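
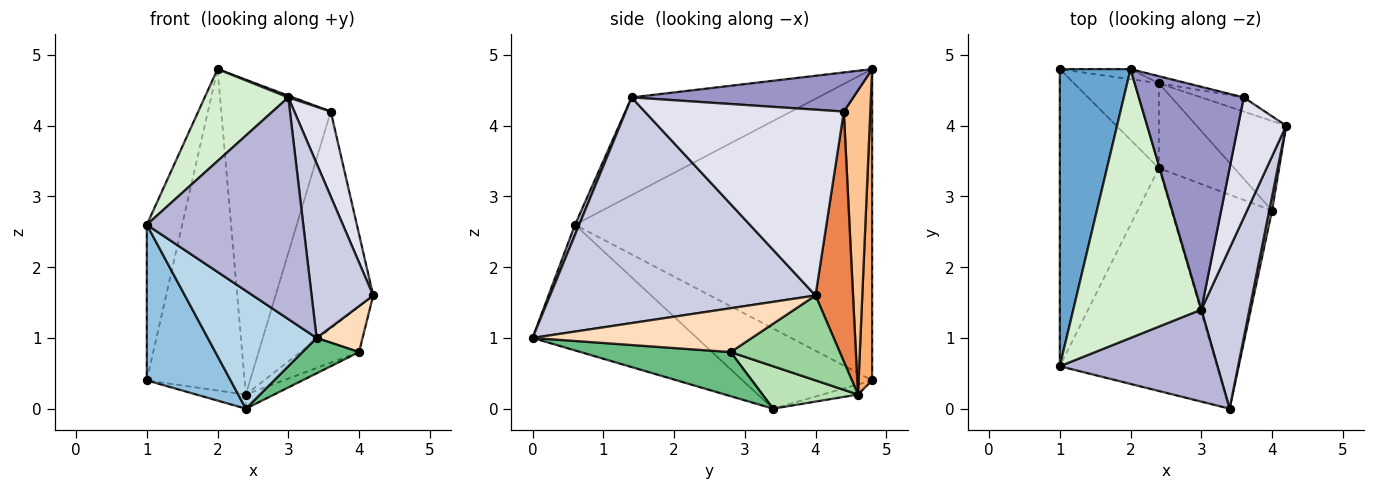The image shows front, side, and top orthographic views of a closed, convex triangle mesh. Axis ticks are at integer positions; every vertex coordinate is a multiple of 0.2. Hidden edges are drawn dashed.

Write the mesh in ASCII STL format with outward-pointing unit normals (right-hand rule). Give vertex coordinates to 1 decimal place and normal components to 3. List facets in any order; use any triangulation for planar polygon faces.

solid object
 facet normal -0.969 0.115 0.220
  outer loop
   vertex 1.0 0.6 2.6
   vertex 2.0 4.8 4.8
   vertex 1.0 4.8 0.4
  endloop
 endfacet
 facet normal -0.583 -0.377 -0.720
  outer loop
   vertex 2.4 3.4 0.0
   vertex 1.0 0.6 2.6
   vertex 1.0 4.8 0.4
  endloop
 endfacet
 facet normal -0.577 -0.382 -0.722
  outer loop
   vertex 2.4 3.4 0.0
   vertex 3.4 0.0 1.0
   vertex 1.0 0.6 2.6
  endloop
 endfacet
 facet normal -0.117 0.163 -0.980
  outer loop
   vertex 2.4 4.6 0.2
   vertex 2.4 3.4 0.0
   vertex 1.0 4.8 0.4
  endloop
 endfacet
 facet normal 0.358 0.932 -0.061
  outer loop
   vertex 2.4 4.6 0.2
   vertex 3.6 4.4 4.2
   vertex 4.2 4.0 1.6
  endloop
 endfacet
 facet normal 0.137 0.990 -0.031
  outer loop
   vertex 2.4 4.6 0.2
   vertex 1.0 4.8 0.4
   vertex 2.0 4.8 4.8
  endloop
 endfacet
 facet normal 0.235 0.972 -0.022
  outer loop
   vertex 2.4 4.6 0.2
   vertex 2.0 4.8 4.8
   vertex 3.6 4.4 4.2
  endloop
 endfacet
 facet normal 0.977 -0.205 0.063
  outer loop
   vertex 4.0 2.8 0.8
   vertex 4.2 4.0 1.6
   vertex 3.4 0.0 1.0
  endloop
 endfacet
 facet normal 0.397 -0.150 -0.906
  outer loop
   vertex 4.0 2.8 0.8
   vertex 3.4 0.0 1.0
   vertex 2.4 3.4 0.0
  endloop
 endfacet
 facet normal 0.645 0.346 -0.681
  outer loop
   vertex 4.0 2.8 0.8
   vertex 2.4 4.6 0.2
   vertex 4.2 4.0 1.6
  endloop
 endfacet
 facet normal 0.485 0.144 -0.863
  outer loop
   vertex 4.0 2.8 0.8
   vertex 2.4 3.4 0.0
   vertex 2.4 4.6 0.2
  endloop
 endfacet
 facet normal -0.585 -0.262 0.767
  outer loop
   vertex 3.0 1.4 4.4
   vertex 2.0 4.8 4.8
   vertex 1.0 0.6 2.6
  endloop
 endfacet
 facet normal 0.349 -0.007 0.937
  outer loop
   vertex 3.0 1.4 4.4
   vertex 3.6 4.4 4.2
   vertex 2.0 4.8 4.8
  endloop
 endfacet
 facet normal 0.025 -0.923 0.383
  outer loop
   vertex 3.0 1.4 4.4
   vertex 1.0 0.6 2.6
   vertex 3.4 0.0 1.0
  endloop
 endfacet
 facet normal 0.954 -0.221 0.203
  outer loop
   vertex 3.0 1.4 4.4
   vertex 3.4 0.0 1.0
   vertex 4.2 4.0 1.6
  endloop
 endfacet
 facet normal 0.953 -0.174 0.247
  outer loop
   vertex 3.0 1.4 4.4
   vertex 4.2 4.0 1.6
   vertex 3.6 4.4 4.2
  endloop
 endfacet
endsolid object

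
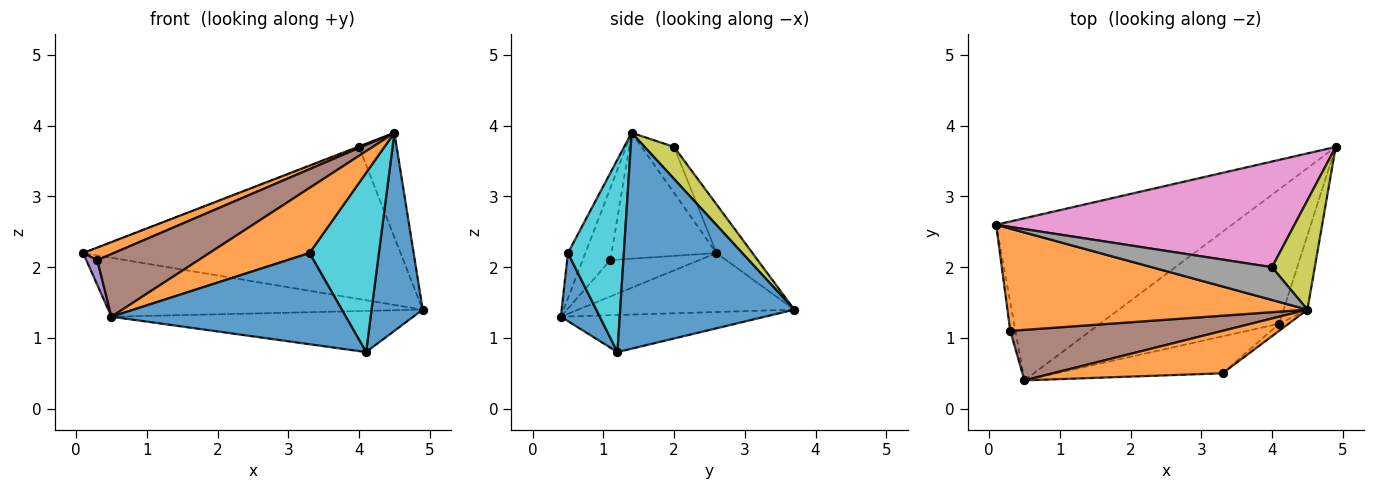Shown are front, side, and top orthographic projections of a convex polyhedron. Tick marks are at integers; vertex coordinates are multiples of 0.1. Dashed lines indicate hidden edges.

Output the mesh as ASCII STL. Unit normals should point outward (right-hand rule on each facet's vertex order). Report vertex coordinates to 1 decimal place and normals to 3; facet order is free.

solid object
 facet normal 0.954 -0.280 -0.105
  outer loop
   vertex 4.5 1.4 3.9
   vertex 4.1 1.2 0.8
   vertex 4.9 3.7 1.4
  endloop
 endfacet
 facet normal -0.385 -0.112 0.916
  outer loop
   vertex 0.3 1.1 2.1
   vertex 4.5 1.4 3.9
   vertex 0.1 2.6 2.2
  endloop
 endfacet
 facet normal -0.229 0.333 -0.915
  outer loop
   vertex 0.5 0.4 1.3
   vertex 0.1 2.6 2.2
   vertex 4.9 3.7 1.4
  endloop
 endfacet
 facet normal -0.194 0.287 -0.938
  outer loop
   vertex 0.5 0.4 1.3
   vertex 4.9 3.7 1.4
   vertex 4.1 1.2 0.8
  endloop
 endfacet
 facet normal -0.983 -0.122 -0.139
  outer loop
   vertex 0.5 0.4 1.3
   vertex 0.3 1.1 2.1
   vertex 0.1 2.6 2.2
  endloop
 endfacet
 facet normal -0.209 -0.761 0.614
  outer loop
   vertex 0.5 0.4 1.3
   vertex 4.5 1.4 3.9
   vertex 0.3 1.1 2.1
  endloop
 endfacet
 facet normal -0.093 0.818 0.568
  outer loop
   vertex 4.0 2.0 3.7
   vertex 4.9 3.7 1.4
   vertex 0.1 2.6 2.2
  endloop
 endfacet
 facet normal -0.357 0.014 0.934
  outer loop
   vertex 4.0 2.0 3.7
   vertex 0.1 2.6 2.2
   vertex 4.5 1.4 3.9
  endloop
 endfacet
 facet normal 0.476 0.608 0.636
  outer loop
   vertex 4.0 2.0 3.7
   vertex 4.5 1.4 3.9
   vertex 4.9 3.7 1.4
  endloop
 endfacet
 facet normal 0.627 -0.778 -0.031
  outer loop
   vertex 3.3 0.5 2.2
   vertex 4.1 1.2 0.8
   vertex 4.5 1.4 3.9
  endloop
 endfacet
 facet normal 0.152 -0.916 -0.371
  outer loop
   vertex 3.3 0.5 2.2
   vertex 0.5 0.4 1.3
   vertex 4.1 1.2 0.8
  endloop
 endfacet
 facet normal -0.144 -0.829 0.541
  outer loop
   vertex 3.3 0.5 2.2
   vertex 4.5 1.4 3.9
   vertex 0.5 0.4 1.3
  endloop
 endfacet
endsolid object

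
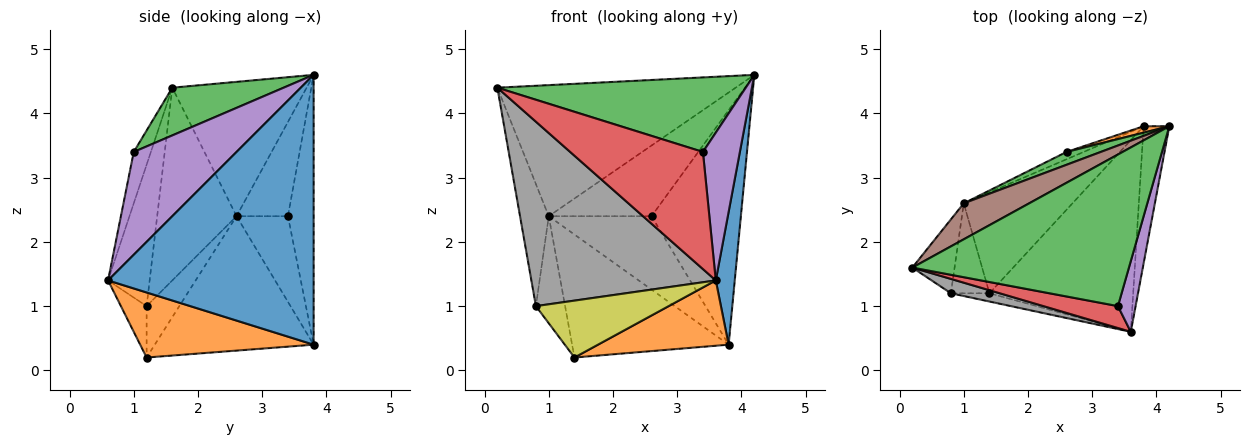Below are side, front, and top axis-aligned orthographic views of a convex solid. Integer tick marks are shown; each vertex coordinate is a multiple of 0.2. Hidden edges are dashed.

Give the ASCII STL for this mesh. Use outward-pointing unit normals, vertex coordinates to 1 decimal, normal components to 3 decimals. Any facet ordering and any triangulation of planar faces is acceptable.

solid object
 facet normal 0.991 -0.091 -0.094
  outer loop
   vertex 3.8 3.8 0.4
   vertex 4.2 3.8 4.6
   vertex 3.6 0.6 1.4
  endloop
 endfacet
 facet normal 0.394 -0.297 -0.870
  outer loop
   vertex 1.4 1.2 0.2
   vertex 3.8 3.8 0.4
   vertex 3.6 0.6 1.4
  endloop
 endfacet
 facet normal 0.194 -0.433 0.880
  outer loop
   vertex 3.4 1.0 3.4
   vertex 4.2 3.8 4.6
   vertex 0.2 1.6 4.4
  endloop
 endfacet
 facet normal -0.126 -0.975 0.182
  outer loop
   vertex 3.4 1.0 3.4
   vertex 0.2 1.6 4.4
   vertex 3.6 0.6 1.4
  endloop
 endfacet
 facet normal 0.929 -0.334 0.160
  outer loop
   vertex 3.4 1.0 3.4
   vertex 3.6 0.6 1.4
   vertex 4.2 3.8 4.6
  endloop
 endfacet
 facet normal -0.478 0.847 0.233
  outer loop
   vertex 1.0 2.6 2.4
   vertex 0.2 1.6 4.4
   vertex 4.2 3.8 4.6
  endloop
 endfacet
 facet normal -0.617 0.608 -0.499
  outer loop
   vertex 1.0 2.6 2.4
   vertex 3.8 3.8 0.4
   vertex 1.4 1.2 0.2
  endloop
 endfacet
 facet normal -0.219 -0.973 0.076
  outer loop
   vertex 0.8 1.2 1.0
   vertex 3.6 0.6 1.4
   vertex 0.2 1.6 4.4
  endloop
 endfacet
 facet normal -0.188 -0.972 -0.141
  outer loop
   vertex 0.8 1.2 1.0
   vertex 1.4 1.2 0.2
   vertex 3.6 0.6 1.4
  endloop
 endfacet
 facet normal -0.921 0.333 -0.202
  outer loop
   vertex 0.8 1.2 1.0
   vertex 0.2 1.6 4.4
   vertex 1.0 2.6 2.4
  endloop
 endfacet
 facet normal -0.651 0.581 -0.488
  outer loop
   vertex 0.8 1.2 1.0
   vertex 1.0 2.6 2.4
   vertex 1.4 1.2 0.2
  endloop
 endfacet
 facet normal -0.276 0.961 0.026
  outer loop
   vertex 2.6 3.4 2.4
   vertex 4.2 3.8 4.6
   vertex 3.8 3.8 0.4
  endloop
 endfacet
 facet normal -0.441 0.883 0.161
  outer loop
   vertex 2.6 3.4 2.4
   vertex 1.0 2.6 2.4
   vertex 4.2 3.8 4.6
  endloop
 endfacet
 facet normal -0.445 0.891 -0.089
  outer loop
   vertex 2.6 3.4 2.4
   vertex 3.8 3.8 0.4
   vertex 1.0 2.6 2.4
  endloop
 endfacet
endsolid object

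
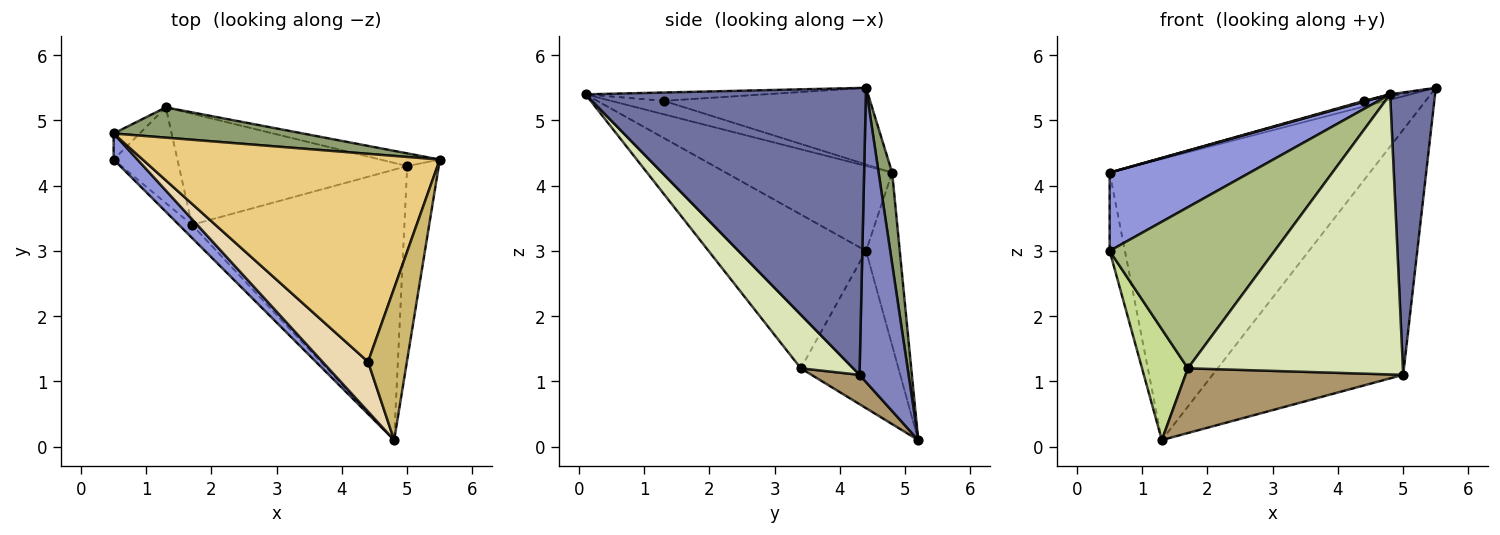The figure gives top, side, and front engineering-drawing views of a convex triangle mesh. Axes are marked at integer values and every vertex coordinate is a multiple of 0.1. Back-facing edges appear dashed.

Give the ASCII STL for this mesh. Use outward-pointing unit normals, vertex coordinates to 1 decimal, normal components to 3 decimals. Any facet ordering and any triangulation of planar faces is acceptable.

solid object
 facet normal 0.982 -0.157 -0.108
  outer loop
   vertex 5.0 4.3 1.1
   vertex 5.5 4.4 5.5
   vertex 4.8 0.1 5.4
  endloop
 endfacet
 facet normal 0.249 0.967 -0.050
  outer loop
   vertex 5.0 4.3 1.1
   vertex 1.3 5.2 0.1
   vertex 5.5 4.4 5.5
  endloop
 endfacet
 facet normal -0.747 -0.630 0.210
  outer loop
   vertex 0.5 4.8 4.2
   vertex 0.5 4.4 3.0
   vertex 4.8 0.1 5.4
  endloop
 endfacet
 facet normal -0.902 0.409 -0.136
  outer loop
   vertex 0.5 4.8 4.2
   vertex 1.3 5.2 0.1
   vertex 0.5 4.4 3.0
  endloop
 endfacet
 facet normal 0.052 0.993 0.107
  outer loop
   vertex 0.5 4.8 4.2
   vertex 5.5 4.4 5.5
   vertex 1.3 5.2 0.1
  endloop
 endfacet
 facet normal -0.689 -0.722 -0.058
  outer loop
   vertex 1.7 3.4 1.2
   vertex 4.8 0.1 5.4
   vertex 0.5 4.4 3.0
  endloop
 endfacet
 facet normal -0.850 -0.399 -0.345
  outer loop
   vertex 1.7 3.4 1.2
   vertex 0.5 4.4 3.0
   vertex 1.3 5.2 0.1
  endloop
 endfacet
 facet normal 0.173 -0.709 -0.684
  outer loop
   vertex 1.7 3.4 1.2
   vertex 5.0 4.3 1.1
   vertex 4.8 0.1 5.4
  endloop
 endfacet
 facet normal 0.110 -0.500 -0.859
  outer loop
   vertex 1.7 3.4 1.2
   vertex 1.3 5.2 0.1
   vertex 5.0 4.3 1.1
  endloop
 endfacet
 facet normal -0.210 0.011 0.978
  outer loop
   vertex 4.4 1.3 5.3
   vertex 4.8 0.1 5.4
   vertex 5.5 4.4 5.5
  endloop
 endfacet
 facet normal -0.250 0.026 0.968
  outer loop
   vertex 4.4 1.3 5.3
   vertex 5.5 4.4 5.5
   vertex 0.5 4.8 4.2
  endloop
 endfacet
 facet normal -0.284 -0.015 0.959
  outer loop
   vertex 4.4 1.3 5.3
   vertex 0.5 4.8 4.2
   vertex 4.8 0.1 5.4
  endloop
 endfacet
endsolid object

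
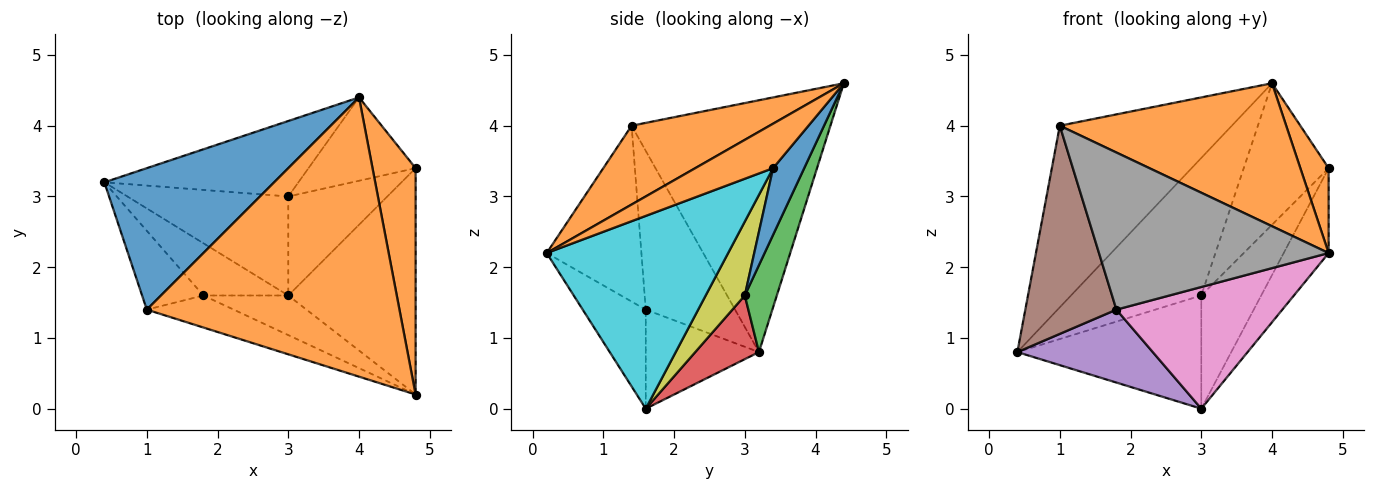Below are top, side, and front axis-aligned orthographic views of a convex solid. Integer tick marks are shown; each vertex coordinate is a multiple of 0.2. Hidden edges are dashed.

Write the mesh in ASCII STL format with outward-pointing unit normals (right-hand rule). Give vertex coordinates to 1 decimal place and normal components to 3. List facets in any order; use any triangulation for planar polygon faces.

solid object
 facet normal -0.674 0.583 0.454
  outer loop
   vertex 1.0 1.4 4.0
   vertex 4.0 4.4 4.6
   vertex 0.4 3.2 0.8
  endloop
 endfacet
 facet normal 0.268 -0.439 0.858
  outer loop
   vertex 1.0 1.4 4.0
   vertex 4.8 0.2 2.2
   vertex 4.0 4.4 4.6
  endloop
 endfacet
 facet normal 0.211 0.857 -0.470
  outer loop
   vertex 3.0 3.0 1.6
   vertex 0.4 3.2 0.8
   vertex 4.0 4.4 4.6
  endloop
 endfacet
 facet normal 0.252 0.728 -0.637
  outer loop
   vertex 3.0 3.0 1.6
   vertex 3.0 1.6 0.0
   vertex 0.4 3.2 0.8
  endloop
 endfacet
 facet normal -0.562 -0.672 -0.482
  outer loop
   vertex 1.8 1.6 1.4
   vertex 0.4 3.2 0.8
   vertex 3.0 1.6 0.0
  endloop
 endfacet
 facet normal -0.676 -0.689 -0.261
  outer loop
   vertex 1.8 1.6 1.4
   vertex 1.0 1.4 4.0
   vertex 0.4 3.2 0.8
  endloop
 endfacet
 facet normal -0.340 -0.894 -0.291
  outer loop
   vertex 1.8 1.6 1.4
   vertex 3.0 1.6 0.0
   vertex 4.8 0.2 2.2
  endloop
 endfacet
 facet normal -0.375 -0.909 -0.185
  outer loop
   vertex 1.8 1.6 1.4
   vertex 4.8 0.2 2.2
   vertex 1.0 1.4 4.0
  endloop
 endfacet
 facet normal 0.441 0.675 -0.591
  outer loop
   vertex 4.8 3.4 3.4
   vertex 3.0 1.6 0.0
   vertex 3.0 3.0 1.6
  endloop
 endfacet
 facet normal 0.817 0.202 -0.540
  outer loop
   vertex 4.8 3.4 3.4
   vertex 4.8 0.2 2.2
   vertex 3.0 1.6 0.0
  endloop
 endfacet
 facet normal 0.301 0.822 -0.484
  outer loop
   vertex 4.8 3.4 3.4
   vertex 3.0 3.0 1.6
   vertex 4.0 4.4 4.6
  endloop
 endfacet
 facet normal 0.695 -0.253 0.674
  outer loop
   vertex 4.8 3.4 3.4
   vertex 4.0 4.4 4.6
   vertex 4.8 0.2 2.2
  endloop
 endfacet
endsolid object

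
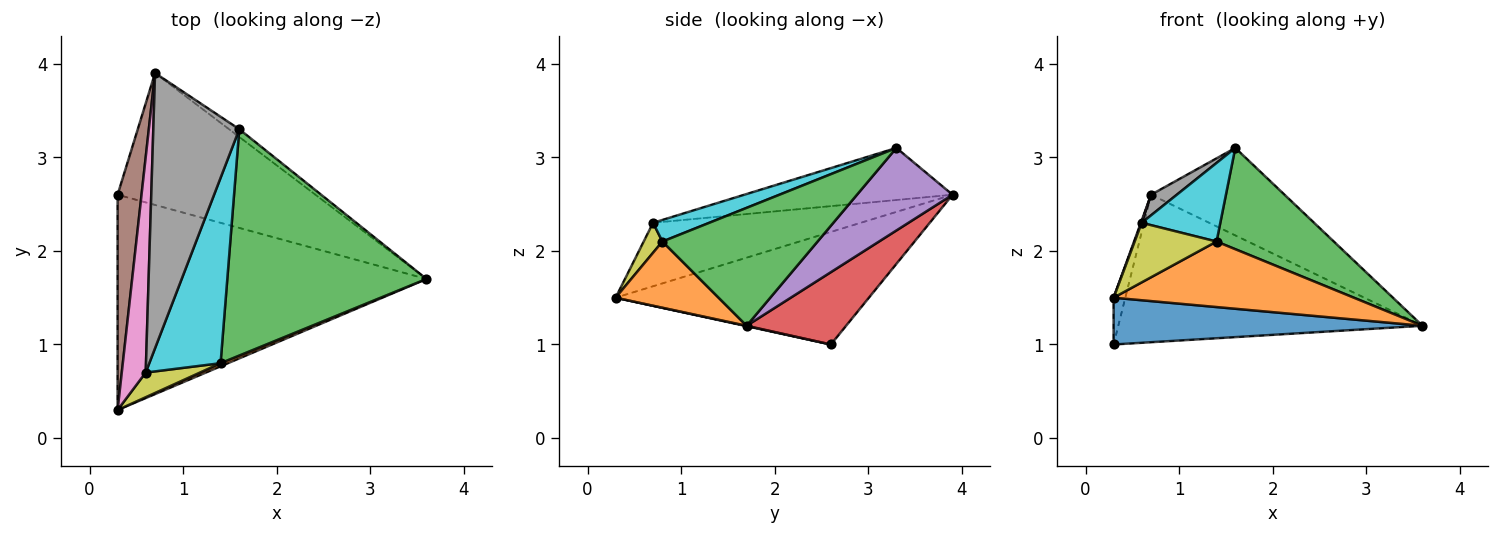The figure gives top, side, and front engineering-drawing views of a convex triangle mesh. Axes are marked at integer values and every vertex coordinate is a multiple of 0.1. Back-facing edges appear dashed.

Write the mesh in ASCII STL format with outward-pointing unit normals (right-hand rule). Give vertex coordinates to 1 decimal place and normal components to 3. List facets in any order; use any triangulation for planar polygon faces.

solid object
 facet normal 0.001 -0.212 -0.977
  outer loop
   vertex 0.3 0.3 1.5
   vertex 0.3 2.6 1.0
   vertex 3.6 1.7 1.2
  endloop
 endfacet
 facet normal 0.394 -0.918 0.044
  outer loop
   vertex 1.4 0.8 2.1
   vertex 0.3 0.3 1.5
   vertex 3.6 1.7 1.2
  endloop
 endfacet
 facet normal 0.475 -0.359 0.803
  outer loop
   vertex 1.4 0.8 2.1
   vertex 3.6 1.7 1.2
   vertex 1.6 3.3 3.1
  endloop
 endfacet
 facet normal 0.237 0.724 -0.648
  outer loop
   vertex 0.7 3.9 2.6
   vertex 3.6 1.7 1.2
   vertex 0.3 2.6 1.0
  endloop
 endfacet
 facet normal 0.581 0.811 -0.072
  outer loop
   vertex 0.7 3.9 2.6
   vertex 1.6 3.3 3.1
   vertex 3.6 1.7 1.2
  endloop
 endfacet
 facet normal -0.977 0.045 0.208
  outer loop
   vertex 0.7 3.9 2.6
   vertex 0.3 2.6 1.0
   vertex 0.3 0.3 1.5
  endloop
 endfacet
 facet normal -0.936 -0.004 0.353
  outer loop
   vertex 0.6 0.7 2.3
   vertex 0.7 3.9 2.6
   vertex 0.3 0.3 1.5
  endloop
 endfacet
 facet normal -0.517 -0.064 0.854
  outer loop
   vertex 0.6 0.7 2.3
   vertex 1.6 3.3 3.1
   vertex 0.7 3.9 2.6
  endloop
 endfacet
 facet normal 0.207 -0.904 0.374
  outer loop
   vertex 0.6 0.7 2.3
   vertex 0.3 0.3 1.5
   vertex 1.4 0.8 2.1
  endloop
 endfacet
 facet normal 0.269 -0.376 0.887
  outer loop
   vertex 0.6 0.7 2.3
   vertex 1.4 0.8 2.1
   vertex 1.6 3.3 3.1
  endloop
 endfacet
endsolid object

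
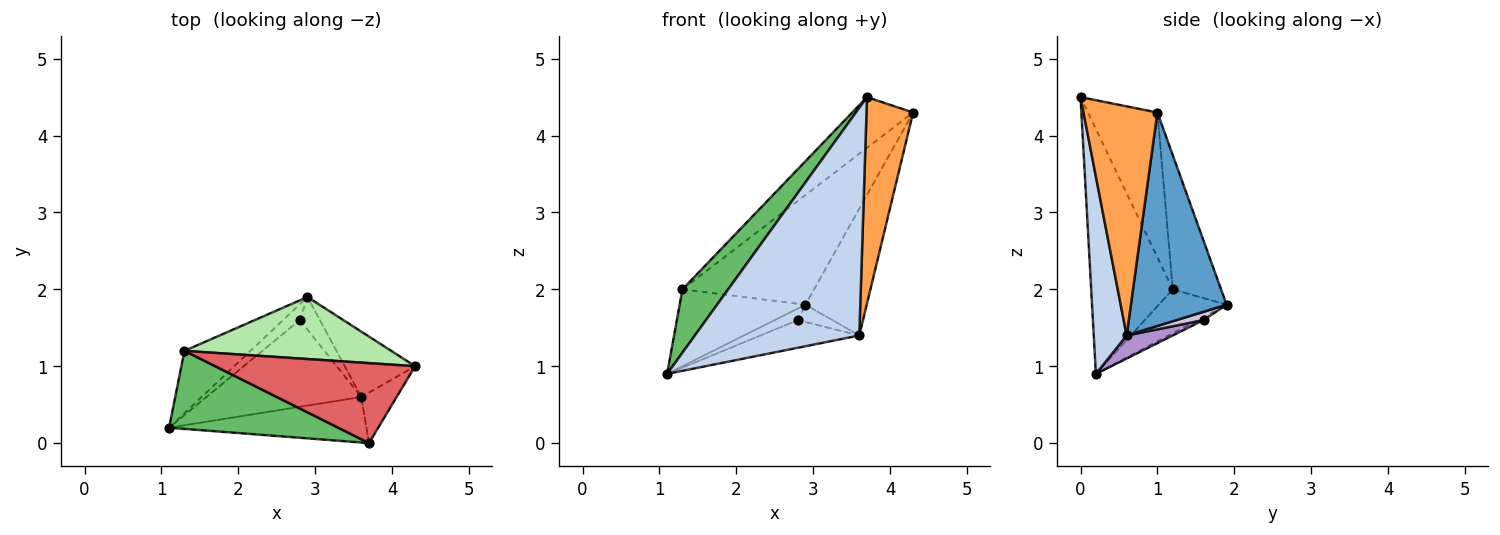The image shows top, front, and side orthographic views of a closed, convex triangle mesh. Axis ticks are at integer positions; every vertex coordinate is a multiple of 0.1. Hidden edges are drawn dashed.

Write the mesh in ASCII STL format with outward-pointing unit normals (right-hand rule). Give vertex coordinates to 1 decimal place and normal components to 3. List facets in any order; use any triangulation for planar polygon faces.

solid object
 facet normal 0.812 0.519 -0.268
  outer loop
   vertex 3.6 0.6 1.4
   vertex 2.9 1.9 1.8
   vertex 4.3 1.0 4.3
  endloop
 endfacet
 facet normal 0.192 -0.962 -0.192
  outer loop
   vertex 3.6 0.6 1.4
   vertex 3.7 0.0 4.5
   vertex 1.1 0.2 0.9
  endloop
 endfacet
 facet normal 0.839 -0.529 -0.129
  outer loop
   vertex 3.6 0.6 1.4
   vertex 4.3 1.0 4.3
   vertex 3.7 0.0 4.5
  endloop
 endfacet
 facet normal -0.386 0.716 -0.581
  outer loop
   vertex 1.3 1.2 2.0
   vertex 2.9 1.9 1.8
   vertex 1.1 0.2 0.9
  endloop
 endfacet
 facet normal -0.747 -0.419 0.516
  outer loop
   vertex 1.3 1.2 2.0
   vertex 1.1 0.2 0.9
   vertex 3.7 0.0 4.5
  endloop
 endfacet
 facet normal -0.304 0.829 0.469
  outer loop
   vertex 1.3 1.2 2.0
   vertex 4.3 1.0 4.3
   vertex 2.9 1.9 1.8
  endloop
 endfacet
 facet normal -0.522 0.457 0.720
  outer loop
   vertex 1.3 1.2 2.0
   vertex 3.7 0.0 4.5
   vertex 4.3 1.0 4.3
  endloop
 endfacet
 facet normal -0.151 0.583 -0.799
  outer loop
   vertex 2.8 1.6 1.6
   vertex 1.1 0.2 0.9
   vertex 2.9 1.9 1.8
  endloop
 endfacet
 facet normal 0.140 0.301 -0.943
  outer loop
   vertex 2.8 1.6 1.6
   vertex 3.6 0.6 1.4
   vertex 1.1 0.2 0.9
  endloop
 endfacet
 facet normal 0.342 0.440 -0.831
  outer loop
   vertex 2.8 1.6 1.6
   vertex 2.9 1.9 1.8
   vertex 3.6 0.6 1.4
  endloop
 endfacet
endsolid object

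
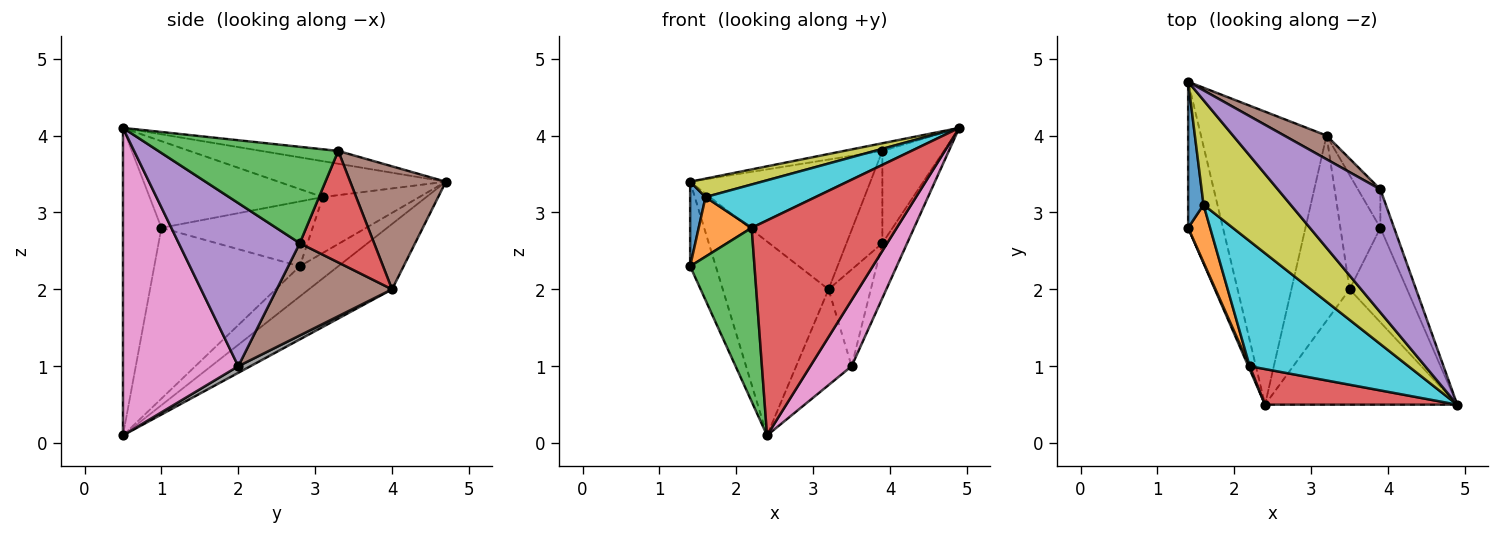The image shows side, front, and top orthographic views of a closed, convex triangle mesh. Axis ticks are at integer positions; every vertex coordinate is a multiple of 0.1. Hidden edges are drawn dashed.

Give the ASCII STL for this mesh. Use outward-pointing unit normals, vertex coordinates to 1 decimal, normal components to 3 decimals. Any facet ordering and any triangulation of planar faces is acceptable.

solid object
 facet normal -0.601 0.401 -0.692
  outer loop
   vertex 2.4 0.5 0.1
   vertex 1.4 2.8 2.3
   vertex 1.4 4.7 3.4
  endloop
 endfacet
 facet normal -0.398 0.506 -0.765
  outer loop
   vertex 3.2 4.0 2.0
   vertex 2.4 0.5 0.1
   vertex 1.4 4.7 3.4
  endloop
 endfacet
 facet normal -0.915 -0.404 0.007
  outer loop
   vertex 2.2 1.0 2.8
   vertex 1.4 2.8 2.3
   vertex 2.4 0.5 0.1
  endloop
 endfacet
 facet normal -0.253 -0.955 0.158
  outer loop
   vertex 2.2 1.0 2.8
   vertex 2.4 0.5 0.1
   vertex 4.9 0.5 4.1
  endloop
 endfacet
 facet normal -0.124 0.062 0.990
  outer loop
   vertex 3.9 3.3 3.8
   vertex 1.4 4.7 3.4
   vertex 4.9 0.5 4.1
  endloop
 endfacet
 facet normal 0.463 0.872 0.159
  outer loop
   vertex 3.9 3.3 3.8
   vertex 3.2 4.0 2.0
   vertex 1.4 4.7 3.4
  endloop
 endfacet
 facet normal 0.811 -0.291 -0.507
  outer loop
   vertex 3.5 2.0 1.0
   vertex 4.9 0.5 4.1
   vertex 2.4 0.5 0.1
  endloop
 endfacet
 facet normal 0.100 0.457 -0.884
  outer loop
   vertex 3.5 2.0 1.0
   vertex 2.4 0.5 0.1
   vertex 3.2 4.0 2.0
  endloop
 endfacet
 facet normal -0.376 -0.161 0.913
  outer loop
   vertex 1.6 3.1 3.2
   vertex 4.9 0.5 4.1
   vertex 1.4 4.7 3.4
  endloop
 endfacet
 facet normal -0.458 -0.291 0.840
  outer loop
   vertex 1.6 3.1 3.2
   vertex 2.2 1.0 2.8
   vertex 4.9 0.5 4.1
  endloop
 endfacet
 facet normal -0.953 -0.152 0.262
  outer loop
   vertex 1.6 3.1 3.2
   vertex 1.4 4.7 3.4
   vertex 1.4 2.8 2.3
  endloop
 endfacet
 facet normal -0.899 -0.315 0.305
  outer loop
   vertex 1.6 3.1 3.2
   vertex 1.4 2.8 2.3
   vertex 2.2 1.0 2.8
  endloop
 endfacet
 facet normal 0.938 0.321 -0.134
  outer loop
   vertex 3.9 2.8 2.6
   vertex 3.9 3.3 3.8
   vertex 4.9 0.5 4.1
  endloop
 endfacet
 facet normal 0.886 0.428 -0.178
  outer loop
   vertex 3.9 2.8 2.6
   vertex 3.2 4.0 2.0
   vertex 3.9 3.3 3.8
  endloop
 endfacet
 facet normal 0.926 0.190 -0.326
  outer loop
   vertex 3.9 2.8 2.6
   vertex 4.9 0.5 4.1
   vertex 3.5 2.0 1.0
  endloop
 endfacet
 facet normal 0.870 0.319 -0.377
  outer loop
   vertex 3.9 2.8 2.6
   vertex 3.5 2.0 1.0
   vertex 3.2 4.0 2.0
  endloop
 endfacet
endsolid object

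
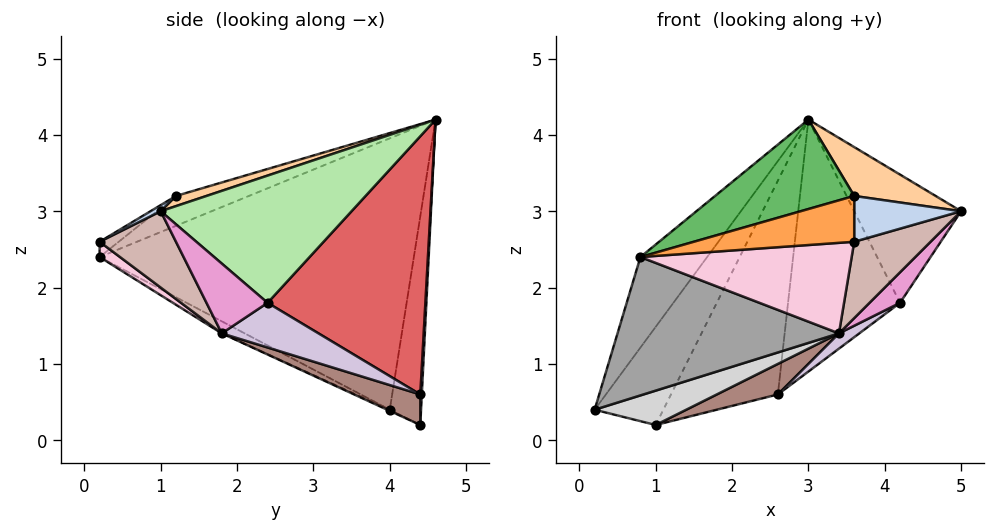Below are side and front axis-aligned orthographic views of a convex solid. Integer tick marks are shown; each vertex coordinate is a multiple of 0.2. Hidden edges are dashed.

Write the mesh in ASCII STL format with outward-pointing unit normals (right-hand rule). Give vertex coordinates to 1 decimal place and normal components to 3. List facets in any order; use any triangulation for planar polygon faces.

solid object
 facet normal -0.806 0.171 0.567
  outer loop
   vertex 0.8 0.2 2.4
   vertex 3.0 4.6 4.2
   vertex 0.2 4.0 0.4
  endloop
 endfacet
 facet normal 0.049 -0.514 0.856
  outer loop
   vertex 3.6 1.2 3.2
   vertex 3.6 0.2 2.6
   vertex 5.0 1.0 3.0
  endloop
 endfacet
 facet normal -0.061 -0.514 0.856
  outer loop
   vertex 3.6 1.2 3.2
   vertex 0.8 0.2 2.4
   vertex 3.6 0.2 2.6
  endloop
 endfacet
 facet normal 0.099 -0.265 0.959
  outer loop
   vertex 3.6 1.2 3.2
   vertex 5.0 1.0 3.0
   vertex 3.0 4.6 4.2
  endloop
 endfacet
 facet normal -0.160 -0.304 0.939
  outer loop
   vertex 3.6 1.2 3.2
   vertex 3.0 4.6 4.2
   vertex 0.8 0.2 2.4
  endloop
 endfacet
 facet normal 0.872 0.489 -0.012
  outer loop
   vertex 4.2 2.4 1.8
   vertex 3.0 4.6 4.2
   vertex 5.0 1.0 3.0
  endloop
 endfacet
 facet normal 0.809 0.574 -0.122
  outer loop
   vertex 4.2 2.4 1.8
   vertex 2.6 4.4 0.6
   vertex 3.0 4.6 4.2
  endloop
 endfacet
 facet normal -0.409 0.898 0.160
  outer loop
   vertex 1.0 4.4 0.2
   vertex 0.2 4.0 0.4
   vertex 3.0 4.6 4.2
  endloop
 endfacet
 facet normal 0.014 0.998 -0.057
  outer loop
   vertex 1.0 4.4 0.2
   vertex 3.0 4.6 4.2
   vertex 2.6 4.4 0.6
  endloop
 endfacet
 facet normal 0.508 -0.107 -0.855
  outer loop
   vertex 3.4 1.8 1.4
   vertex 2.6 4.4 0.6
   vertex 4.2 2.4 1.8
  endloop
 endfacet
 facet normal 0.237 -0.218 -0.947
  outer loop
   vertex 3.4 1.8 1.4
   vertex 1.0 4.4 0.2
   vertex 2.6 4.4 0.6
  endloop
 endfacet
 facet normal 0.485 -0.485 -0.728
  outer loop
   vertex 3.4 1.8 1.4
   vertex 5.0 1.0 3.0
   vertex 3.6 0.2 2.6
  endloop
 endfacet
 facet normal 0.596 -0.298 -0.745
  outer loop
   vertex 3.4 1.8 1.4
   vertex 4.2 2.4 1.8
   vertex 5.0 1.0 3.0
  endloop
 endfacet
 facet normal 0.057 -0.594 -0.802
  outer loop
   vertex 3.4 1.8 1.4
   vertex 3.6 0.2 2.6
   vertex 0.8 0.2 2.4
  endloop
 endfacet
 facet normal -0.049 -0.471 -0.881
  outer loop
   vertex 3.4 1.8 1.4
   vertex 0.8 0.2 2.4
   vertex 0.2 4.0 0.4
  endloop
 endfacet
 facet normal -0.012 -0.428 -0.904
  outer loop
   vertex 3.4 1.8 1.4
   vertex 0.2 4.0 0.4
   vertex 1.0 4.4 0.2
  endloop
 endfacet
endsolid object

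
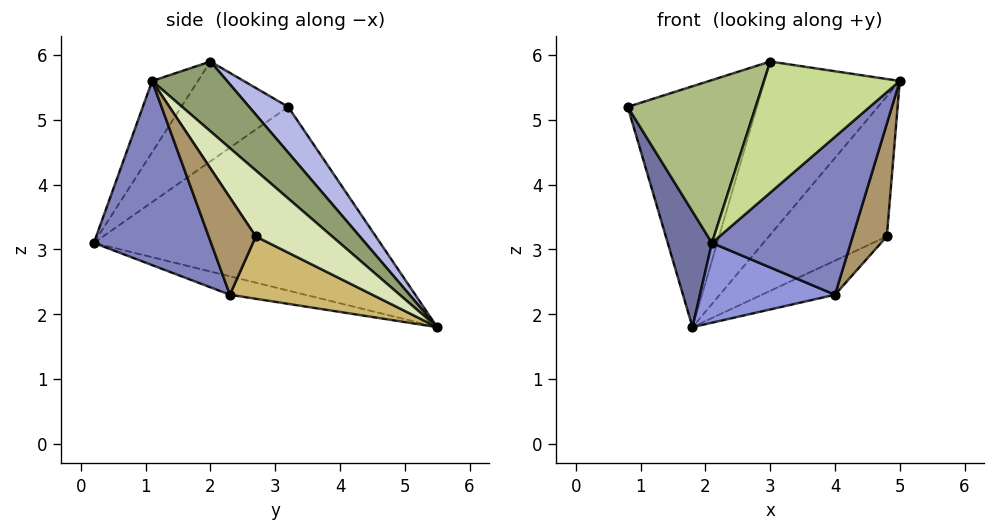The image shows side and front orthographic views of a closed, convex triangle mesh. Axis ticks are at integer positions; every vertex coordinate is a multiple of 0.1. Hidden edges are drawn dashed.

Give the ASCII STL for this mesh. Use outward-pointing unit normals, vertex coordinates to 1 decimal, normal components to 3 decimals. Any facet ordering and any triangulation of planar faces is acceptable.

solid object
 facet normal -0.920 -0.142 -0.366
  outer loop
   vertex 2.1 0.2 3.1
   vertex 0.8 3.2 5.2
   vertex 1.8 5.5 1.8
  endloop
 endfacet
 facet normal 0.583 -0.691 -0.428
  outer loop
   vertex 4.0 2.3 2.3
   vertex 5.0 1.1 5.6
   vertex 2.1 0.2 3.1
  endloop
 endfacet
 facet normal -0.136 -0.243 -0.960
  outer loop
   vertex 4.0 2.3 2.3
   vertex 2.1 0.2 3.1
   vertex 1.8 5.5 1.8
  endloop
 endfacet
 facet normal 0.233 0.772 0.591
  outer loop
   vertex 3.0 2.0 5.9
   vertex 1.8 5.5 1.8
   vertex 0.8 3.2 5.2
  endloop
 endfacet
 facet normal 0.414 0.748 0.518
  outer loop
   vertex 3.0 2.0 5.9
   vertex 5.0 1.1 5.6
   vertex 1.8 5.5 1.8
  endloop
 endfacet
 facet normal -0.525 -0.629 0.573
  outer loop
   vertex 3.0 2.0 5.9
   vertex 0.8 3.2 5.2
   vertex 2.1 0.2 3.1
  endloop
 endfacet
 facet normal -0.260 -0.772 0.580
  outer loop
   vertex 3.0 2.0 5.9
   vertex 2.1 0.2 3.1
   vertex 5.0 1.1 5.6
  endloop
 endfacet
 facet normal 0.483 0.746 0.457
  outer loop
   vertex 4.8 2.7 3.2
   vertex 1.8 5.5 1.8
   vertex 5.0 1.1 5.6
  endloop
 endfacet
 facet normal 0.736 -0.534 -0.417
  outer loop
   vertex 4.8 2.7 3.2
   vertex 5.0 1.1 5.6
   vertex 4.0 2.3 2.3
  endloop
 endfacet
 facet normal 0.631 0.324 -0.705
  outer loop
   vertex 4.8 2.7 3.2
   vertex 4.0 2.3 2.3
   vertex 1.8 5.5 1.8
  endloop
 endfacet
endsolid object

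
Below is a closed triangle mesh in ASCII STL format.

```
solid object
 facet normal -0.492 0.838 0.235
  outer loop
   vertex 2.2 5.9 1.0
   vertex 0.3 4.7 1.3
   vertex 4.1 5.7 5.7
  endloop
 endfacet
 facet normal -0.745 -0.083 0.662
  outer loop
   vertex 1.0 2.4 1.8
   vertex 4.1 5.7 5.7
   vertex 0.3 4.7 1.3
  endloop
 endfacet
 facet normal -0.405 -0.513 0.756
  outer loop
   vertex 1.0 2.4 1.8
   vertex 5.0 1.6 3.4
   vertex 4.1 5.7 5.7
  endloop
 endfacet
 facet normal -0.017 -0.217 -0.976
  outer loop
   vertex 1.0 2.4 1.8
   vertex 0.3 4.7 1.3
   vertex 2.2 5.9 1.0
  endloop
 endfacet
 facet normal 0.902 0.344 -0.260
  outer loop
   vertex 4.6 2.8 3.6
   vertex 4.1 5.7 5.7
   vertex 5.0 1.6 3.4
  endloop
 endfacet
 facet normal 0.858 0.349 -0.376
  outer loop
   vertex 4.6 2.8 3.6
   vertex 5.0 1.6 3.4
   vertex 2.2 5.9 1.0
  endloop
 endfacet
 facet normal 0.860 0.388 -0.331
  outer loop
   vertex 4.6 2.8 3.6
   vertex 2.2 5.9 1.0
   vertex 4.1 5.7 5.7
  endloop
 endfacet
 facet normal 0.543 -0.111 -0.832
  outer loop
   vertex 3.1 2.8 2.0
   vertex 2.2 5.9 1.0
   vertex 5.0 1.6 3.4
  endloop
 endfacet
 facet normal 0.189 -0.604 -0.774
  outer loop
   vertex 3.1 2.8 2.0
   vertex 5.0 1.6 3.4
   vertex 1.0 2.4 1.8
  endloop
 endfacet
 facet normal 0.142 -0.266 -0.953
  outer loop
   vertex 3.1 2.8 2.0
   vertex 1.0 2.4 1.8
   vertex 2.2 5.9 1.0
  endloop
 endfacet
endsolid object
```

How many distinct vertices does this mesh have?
7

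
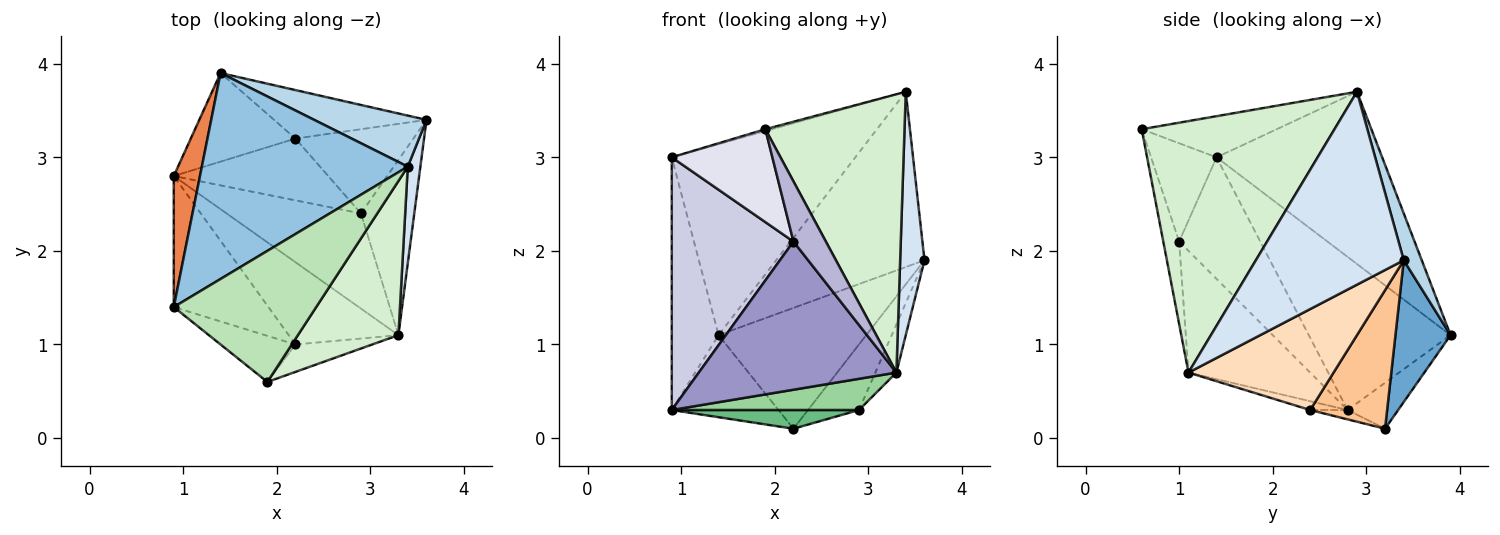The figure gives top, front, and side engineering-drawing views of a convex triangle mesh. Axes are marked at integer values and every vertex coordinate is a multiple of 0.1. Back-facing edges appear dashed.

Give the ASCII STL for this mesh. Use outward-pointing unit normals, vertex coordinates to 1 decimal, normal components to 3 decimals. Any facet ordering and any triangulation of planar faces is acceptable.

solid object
 facet normal 0.327 0.877 -0.352
  outer loop
   vertex 2.2 3.2 0.1
   vertex 1.4 3.9 1.1
   vertex 3.6 3.4 1.9
  endloop
 endfacet
 facet normal -0.523 0.580 0.625
  outer loop
   vertex 3.4 2.9 3.7
   vertex 1.4 3.9 1.1
   vertex 0.9 1.4 3.0
  endloop
 endfacet
 facet normal 0.116 0.954 0.278
  outer loop
   vertex 3.4 2.9 3.7
   vertex 3.6 3.4 1.9
   vertex 1.4 3.9 1.1
  endloop
 endfacet
 facet normal 0.985 -0.162 0.064
  outer loop
   vertex 3.4 2.9 3.7
   vertex 3.3 1.1 0.7
   vertex 3.6 3.4 1.9
  endloop
 endfacet
 facet normal -0.937 0.309 0.160
  outer loop
   vertex 0.9 2.8 0.3
   vertex 0.9 1.4 3.0
   vertex 1.4 3.9 1.1
  endloop
 endfacet
 facet normal -0.306 0.647 -0.698
  outer loop
   vertex 0.9 2.8 0.3
   vertex 1.4 3.9 1.1
   vertex 2.2 3.2 0.1
  endloop
 endfacet
 facet normal 0.680 0.450 -0.579
  outer loop
   vertex 2.9 2.4 0.3
   vertex 2.2 3.2 0.1
   vertex 3.6 3.4 1.9
  endloop
 endfacet
 facet normal 0.877 0.127 -0.463
  outer loop
   vertex 2.9 2.4 0.3
   vertex 3.6 3.4 1.9
   vertex 3.3 1.1 0.7
  endloop
 endfacet
 facet normal -0.058 -0.290 -0.955
  outer loop
   vertex 2.9 2.4 0.3
   vertex 0.9 2.8 0.3
   vertex 2.2 3.2 0.1
  endloop
 endfacet
 facet normal -0.062 -0.311 -0.948
  outer loop
   vertex 2.9 2.4 0.3
   vertex 3.3 1.1 0.7
   vertex 0.9 2.8 0.3
  endloop
 endfacet
 facet normal -0.277 0.014 0.961
  outer loop
   vertex 1.9 0.6 3.3
   vertex 3.4 2.9 3.7
   vertex 0.9 1.4 3.0
  endloop
 endfacet
 facet normal 0.771 -0.557 0.308
  outer loop
   vertex 1.9 0.6 3.3
   vertex 3.3 1.1 0.7
   vertex 3.4 2.9 3.7
  endloop
 endfacet
 facet normal -0.474 -0.770 -0.427
  outer loop
   vertex 2.2 1.0 2.1
   vertex 0.9 2.8 0.3
   vertex 3.3 1.1 0.7
  endloop
 endfacet
 facet normal -0.406 -0.831 -0.379
  outer loop
   vertex 2.2 1.0 2.1
   vertex 3.3 1.1 0.7
   vertex 1.9 0.6 3.3
  endloop
 endfacet
 facet normal -0.509 -0.764 -0.396
  outer loop
   vertex 2.2 1.0 2.1
   vertex 0.9 1.4 3.0
   vertex 0.9 2.8 0.3
  endloop
 endfacet
 facet normal -0.504 -0.774 -0.384
  outer loop
   vertex 2.2 1.0 2.1
   vertex 1.9 0.6 3.3
   vertex 0.9 1.4 3.0
  endloop
 endfacet
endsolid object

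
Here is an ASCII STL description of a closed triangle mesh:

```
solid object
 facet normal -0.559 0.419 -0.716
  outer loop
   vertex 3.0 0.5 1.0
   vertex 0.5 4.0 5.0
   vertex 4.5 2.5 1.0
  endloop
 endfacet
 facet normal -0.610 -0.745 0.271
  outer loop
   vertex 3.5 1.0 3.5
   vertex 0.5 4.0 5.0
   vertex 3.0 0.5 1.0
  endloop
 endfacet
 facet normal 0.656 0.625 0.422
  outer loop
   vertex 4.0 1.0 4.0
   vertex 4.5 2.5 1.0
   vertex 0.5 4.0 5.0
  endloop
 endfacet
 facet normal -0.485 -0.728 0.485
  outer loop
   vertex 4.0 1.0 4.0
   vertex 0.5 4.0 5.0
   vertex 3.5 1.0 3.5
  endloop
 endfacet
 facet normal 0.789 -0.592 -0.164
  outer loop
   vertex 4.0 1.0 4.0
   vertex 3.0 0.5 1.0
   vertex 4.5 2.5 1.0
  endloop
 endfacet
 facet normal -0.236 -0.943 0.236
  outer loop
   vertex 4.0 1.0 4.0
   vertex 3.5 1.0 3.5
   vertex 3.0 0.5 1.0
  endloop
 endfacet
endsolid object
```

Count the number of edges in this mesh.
9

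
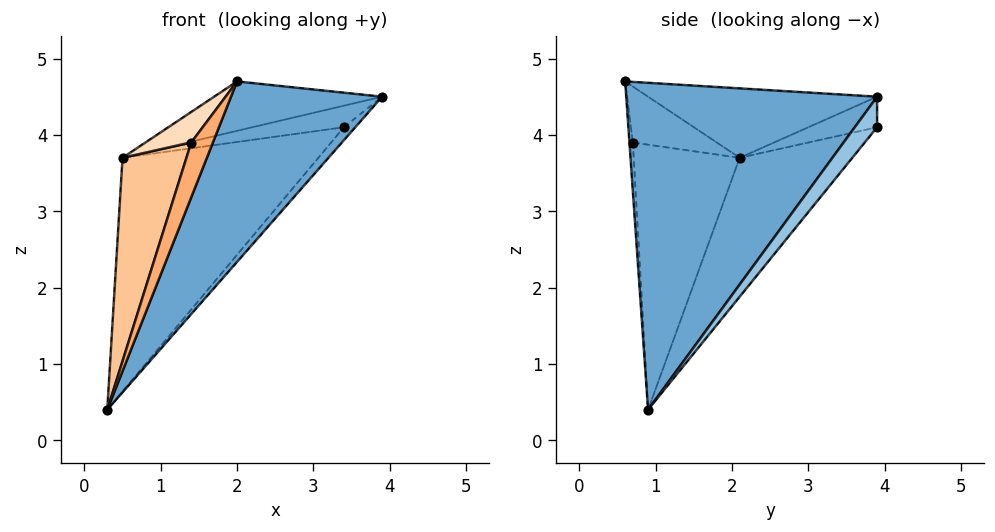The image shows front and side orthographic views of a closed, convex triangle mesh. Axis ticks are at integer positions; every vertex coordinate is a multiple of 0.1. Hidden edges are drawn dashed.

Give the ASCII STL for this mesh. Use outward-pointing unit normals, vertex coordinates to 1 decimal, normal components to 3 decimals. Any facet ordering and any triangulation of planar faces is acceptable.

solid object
 facet normal 0.802 -0.483 -0.351
  outer loop
   vertex 2.0 0.6 4.7
   vertex 0.3 0.9 0.4
   vertex 3.9 3.9 4.5
  endloop
 endfacet
 facet normal 0.595 0.303 -0.744
  outer loop
   vertex 3.4 3.9 4.1
   vertex 3.9 3.9 4.5
   vertex 0.3 0.9 0.4
  endloop
 endfacet
 facet normal -0.480 0.834 -0.274
  outer loop
   vertex 0.5 2.1 3.7
   vertex 3.4 3.9 4.1
   vertex 0.3 0.9 0.4
  endloop
 endfacet
 facet normal -0.347 0.255 0.903
  outer loop
   vertex 0.5 2.1 3.7
   vertex 2.0 0.6 4.7
   vertex 3.9 3.9 4.5
  endloop
 endfacet
 facet normal -0.480 0.640 0.600
  outer loop
   vertex 0.5 2.1 3.7
   vertex 3.9 3.9 4.5
   vertex 3.4 3.9 4.1
  endloop
 endfacet
 facet normal -0.154 -0.988 -0.008
  outer loop
   vertex 1.4 0.7 3.9
   vertex 0.3 0.9 0.4
   vertex 2.0 0.6 4.7
  endloop
 endfacet
 facet normal -0.833 -0.502 0.233
  outer loop
   vertex 1.4 0.7 3.9
   vertex 0.5 2.1 3.7
   vertex 0.3 0.9 0.4
  endloop
 endfacet
 facet normal -0.753 -0.411 0.514
  outer loop
   vertex 1.4 0.7 3.9
   vertex 2.0 0.6 4.7
   vertex 0.5 2.1 3.7
  endloop
 endfacet
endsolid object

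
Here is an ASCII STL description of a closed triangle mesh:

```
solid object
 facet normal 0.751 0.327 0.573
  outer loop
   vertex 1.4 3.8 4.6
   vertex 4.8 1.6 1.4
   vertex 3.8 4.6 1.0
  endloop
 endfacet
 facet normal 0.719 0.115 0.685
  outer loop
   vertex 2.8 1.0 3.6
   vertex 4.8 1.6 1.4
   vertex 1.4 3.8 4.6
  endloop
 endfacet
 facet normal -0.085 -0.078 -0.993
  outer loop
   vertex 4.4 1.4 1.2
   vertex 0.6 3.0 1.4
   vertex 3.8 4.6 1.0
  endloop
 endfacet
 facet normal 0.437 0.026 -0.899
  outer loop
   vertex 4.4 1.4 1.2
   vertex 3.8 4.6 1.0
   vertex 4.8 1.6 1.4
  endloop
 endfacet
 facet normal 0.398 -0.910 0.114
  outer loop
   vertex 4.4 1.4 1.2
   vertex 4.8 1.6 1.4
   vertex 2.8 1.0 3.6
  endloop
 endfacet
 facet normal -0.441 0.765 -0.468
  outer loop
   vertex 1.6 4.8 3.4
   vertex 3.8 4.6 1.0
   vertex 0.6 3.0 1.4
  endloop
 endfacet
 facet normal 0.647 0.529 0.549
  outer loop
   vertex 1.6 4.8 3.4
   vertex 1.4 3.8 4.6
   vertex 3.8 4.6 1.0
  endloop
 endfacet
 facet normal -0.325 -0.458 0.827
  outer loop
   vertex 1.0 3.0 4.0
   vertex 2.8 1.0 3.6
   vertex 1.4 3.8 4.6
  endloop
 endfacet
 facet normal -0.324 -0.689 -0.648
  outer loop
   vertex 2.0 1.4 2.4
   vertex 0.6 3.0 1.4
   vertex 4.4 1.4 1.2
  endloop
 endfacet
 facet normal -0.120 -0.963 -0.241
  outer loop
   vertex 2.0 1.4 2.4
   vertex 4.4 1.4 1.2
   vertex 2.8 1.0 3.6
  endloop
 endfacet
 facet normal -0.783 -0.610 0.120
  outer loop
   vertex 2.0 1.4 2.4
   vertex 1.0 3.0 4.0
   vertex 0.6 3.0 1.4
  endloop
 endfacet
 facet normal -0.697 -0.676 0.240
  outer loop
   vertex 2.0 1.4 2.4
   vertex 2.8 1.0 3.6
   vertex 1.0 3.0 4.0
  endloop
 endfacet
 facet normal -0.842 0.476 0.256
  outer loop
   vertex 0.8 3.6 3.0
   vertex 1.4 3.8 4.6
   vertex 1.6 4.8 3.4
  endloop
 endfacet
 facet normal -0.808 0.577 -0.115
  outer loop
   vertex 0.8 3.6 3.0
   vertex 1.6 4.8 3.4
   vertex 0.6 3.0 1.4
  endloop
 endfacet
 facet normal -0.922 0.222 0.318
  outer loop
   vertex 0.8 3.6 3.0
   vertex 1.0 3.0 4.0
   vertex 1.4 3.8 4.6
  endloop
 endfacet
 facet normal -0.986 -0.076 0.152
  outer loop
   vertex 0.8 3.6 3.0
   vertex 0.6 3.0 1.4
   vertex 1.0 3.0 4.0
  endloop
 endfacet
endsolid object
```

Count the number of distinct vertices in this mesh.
10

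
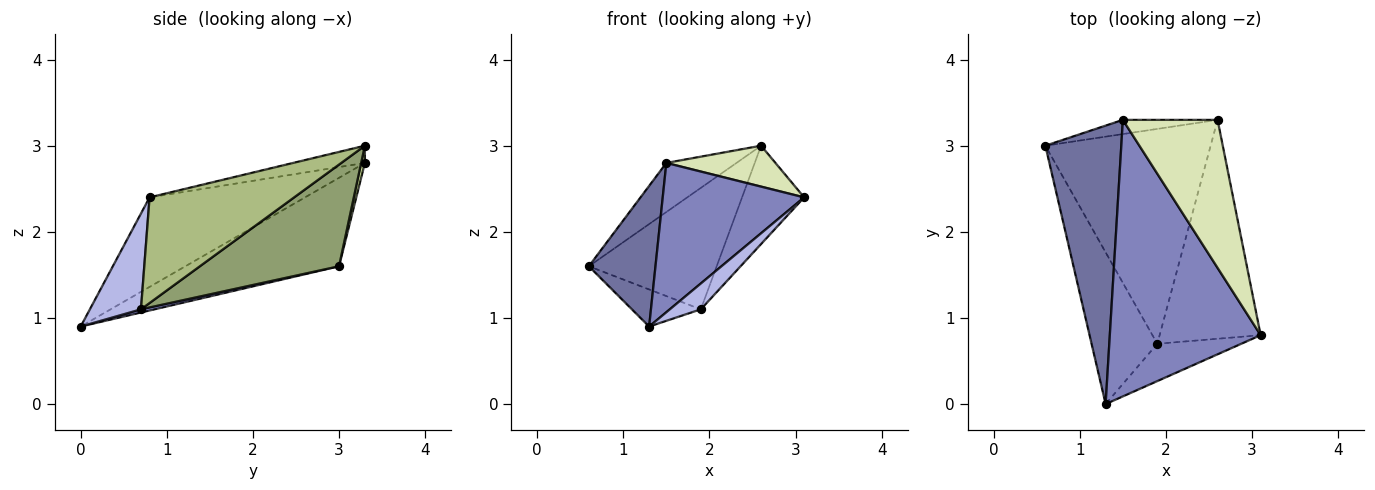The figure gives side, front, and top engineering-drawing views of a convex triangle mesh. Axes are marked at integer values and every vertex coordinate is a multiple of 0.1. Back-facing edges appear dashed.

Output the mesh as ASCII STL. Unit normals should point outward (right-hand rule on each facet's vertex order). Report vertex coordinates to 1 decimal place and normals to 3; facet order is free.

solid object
 facet normal -0.721 -0.313 0.619
  outer loop
   vertex 1.5 3.3 2.8
   vertex 0.6 3.0 1.6
   vertex 1.3 0.0 0.9
  endloop
 endfacet
 facet normal -0.463 -0.421 0.780
  outer loop
   vertex 1.5 3.3 2.8
   vertex 1.3 0.0 0.9
   vertex 3.1 0.8 2.4
  endloop
 endfacet
 facet normal 0.047 0.237 -0.970
  outer loop
   vertex 1.9 0.7 1.1
   vertex 1.3 0.0 0.9
   vertex 0.6 3.0 1.6
  endloop
 endfacet
 facet normal 0.684 -0.415 -0.600
  outer loop
   vertex 1.9 0.7 1.1
   vertex 3.1 0.8 2.4
   vertex 1.3 0.0 0.9
  endloop
 endfacet
 facet normal 0.472 0.434 -0.767
  outer loop
   vertex 2.6 3.3 3.0
   vertex 1.9 0.7 1.1
   vertex 0.6 3.0 1.6
  endloop
 endfacet
 facet normal 0.690 0.296 -0.660
  outer loop
   vertex 2.6 3.3 3.0
   vertex 3.1 0.8 2.4
   vertex 1.9 0.7 1.1
  endloop
 endfacet
 facet normal 0.050 0.959 -0.278
  outer loop
   vertex 2.6 3.3 3.0
   vertex 0.6 3.0 1.6
   vertex 1.5 3.3 2.8
  endloop
 endfacet
 facet normal -0.173 -0.262 0.949
  outer loop
   vertex 2.6 3.3 3.0
   vertex 1.5 3.3 2.8
   vertex 3.1 0.8 2.4
  endloop
 endfacet
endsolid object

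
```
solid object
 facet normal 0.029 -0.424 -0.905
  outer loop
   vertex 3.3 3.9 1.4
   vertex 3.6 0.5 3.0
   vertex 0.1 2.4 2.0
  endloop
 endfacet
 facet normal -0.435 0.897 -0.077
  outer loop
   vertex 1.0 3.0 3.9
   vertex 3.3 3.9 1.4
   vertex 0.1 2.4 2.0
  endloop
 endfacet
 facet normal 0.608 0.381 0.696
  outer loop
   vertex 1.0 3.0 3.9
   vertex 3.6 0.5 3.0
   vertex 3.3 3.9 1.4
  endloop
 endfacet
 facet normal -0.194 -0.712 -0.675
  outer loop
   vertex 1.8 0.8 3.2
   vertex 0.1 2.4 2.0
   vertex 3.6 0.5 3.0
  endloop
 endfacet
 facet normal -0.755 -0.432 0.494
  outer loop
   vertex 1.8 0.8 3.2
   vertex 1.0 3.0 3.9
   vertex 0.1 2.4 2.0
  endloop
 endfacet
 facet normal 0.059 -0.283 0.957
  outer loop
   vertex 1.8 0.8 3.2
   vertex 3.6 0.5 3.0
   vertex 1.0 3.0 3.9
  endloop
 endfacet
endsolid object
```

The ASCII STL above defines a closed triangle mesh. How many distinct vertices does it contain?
5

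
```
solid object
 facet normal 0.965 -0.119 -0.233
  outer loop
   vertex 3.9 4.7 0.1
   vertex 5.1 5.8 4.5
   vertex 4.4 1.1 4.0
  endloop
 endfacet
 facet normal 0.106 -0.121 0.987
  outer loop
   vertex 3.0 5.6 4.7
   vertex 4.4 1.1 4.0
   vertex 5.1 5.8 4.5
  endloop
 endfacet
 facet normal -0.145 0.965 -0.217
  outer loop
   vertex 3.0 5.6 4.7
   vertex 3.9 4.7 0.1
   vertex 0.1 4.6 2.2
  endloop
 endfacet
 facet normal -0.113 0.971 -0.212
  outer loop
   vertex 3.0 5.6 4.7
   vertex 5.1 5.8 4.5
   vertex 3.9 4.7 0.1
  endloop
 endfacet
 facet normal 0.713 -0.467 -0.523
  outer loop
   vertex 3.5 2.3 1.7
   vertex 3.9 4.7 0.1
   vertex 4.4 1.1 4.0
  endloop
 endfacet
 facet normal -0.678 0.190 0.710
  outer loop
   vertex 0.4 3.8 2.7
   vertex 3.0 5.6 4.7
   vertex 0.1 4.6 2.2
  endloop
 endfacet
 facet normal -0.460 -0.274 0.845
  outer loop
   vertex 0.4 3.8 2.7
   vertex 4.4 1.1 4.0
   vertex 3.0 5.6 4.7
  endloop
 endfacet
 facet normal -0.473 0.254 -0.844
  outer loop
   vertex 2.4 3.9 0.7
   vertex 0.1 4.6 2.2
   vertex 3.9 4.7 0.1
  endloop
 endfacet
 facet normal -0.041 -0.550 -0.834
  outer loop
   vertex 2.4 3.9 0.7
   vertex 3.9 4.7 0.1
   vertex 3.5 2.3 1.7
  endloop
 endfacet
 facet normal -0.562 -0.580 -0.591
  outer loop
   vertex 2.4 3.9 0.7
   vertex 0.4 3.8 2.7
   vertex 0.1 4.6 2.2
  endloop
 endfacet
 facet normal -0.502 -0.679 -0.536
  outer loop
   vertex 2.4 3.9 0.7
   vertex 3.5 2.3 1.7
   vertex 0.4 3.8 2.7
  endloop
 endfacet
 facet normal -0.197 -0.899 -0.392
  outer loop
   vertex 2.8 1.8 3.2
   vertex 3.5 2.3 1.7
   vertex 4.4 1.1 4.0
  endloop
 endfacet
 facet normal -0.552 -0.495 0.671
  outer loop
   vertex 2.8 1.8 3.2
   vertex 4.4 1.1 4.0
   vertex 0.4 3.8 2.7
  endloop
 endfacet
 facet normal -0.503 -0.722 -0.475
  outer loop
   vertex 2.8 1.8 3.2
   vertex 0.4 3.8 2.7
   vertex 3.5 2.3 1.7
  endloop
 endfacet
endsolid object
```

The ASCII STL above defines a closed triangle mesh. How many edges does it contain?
21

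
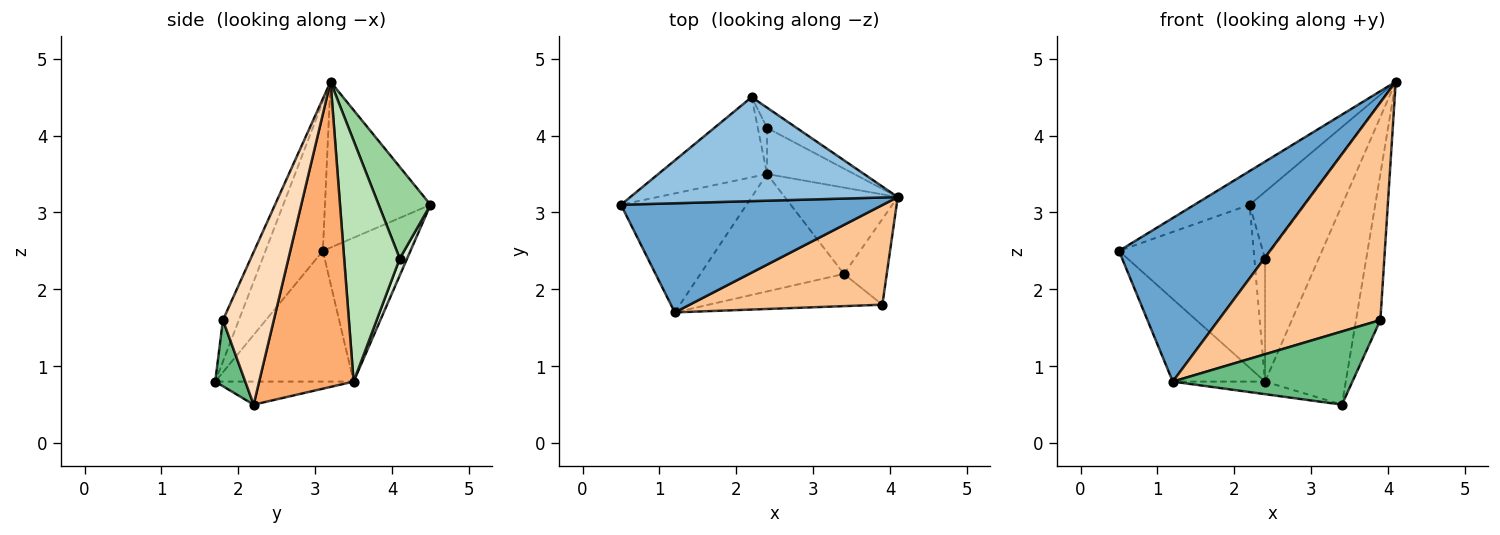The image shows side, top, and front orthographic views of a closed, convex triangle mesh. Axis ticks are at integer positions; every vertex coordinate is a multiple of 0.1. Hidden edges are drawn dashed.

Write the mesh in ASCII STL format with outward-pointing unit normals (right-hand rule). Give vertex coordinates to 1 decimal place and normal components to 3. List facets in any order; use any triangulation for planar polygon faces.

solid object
 facet normal -0.301 -0.793 0.529
  outer loop
   vertex 1.2 1.7 0.8
   vertex 4.1 3.2 4.7
   vertex 0.5 3.1 2.5
  endloop
 endfacet
 facet normal -0.508 0.266 0.819
  outer loop
   vertex 2.2 4.5 3.1
   vertex 0.5 3.1 2.5
   vertex 4.1 3.2 4.7
  endloop
 endfacet
 facet normal -0.650 0.433 -0.624
  outer loop
   vertex 2.4 3.5 0.8
   vertex 1.2 1.7 0.8
   vertex 0.5 3.1 2.5
  endloop
 endfacet
 facet normal -0.504 0.775 -0.381
  outer loop
   vertex 2.4 3.5 0.8
   vertex 0.5 3.1 2.5
   vertex 2.2 4.5 3.1
  endloop
 endfacet
 facet normal -0.158 0.105 -0.982
  outer loop
   vertex 2.4 3.5 0.8
   vertex 3.4 2.2 0.5
   vertex 1.2 1.7 0.8
  endloop
 endfacet
 facet normal 0.732 0.625 -0.271
  outer loop
   vertex 2.4 3.5 0.8
   vertex 4.1 3.2 4.7
   vertex 3.4 2.2 0.5
  endloop
 endfacet
 facet normal -0.089 -0.906 0.415
  outer loop
   vertex 3.9 1.8 1.6
   vertex 4.1 3.2 4.7
   vertex 1.2 1.7 0.8
  endloop
 endfacet
 facet normal 0.875 0.418 -0.245
  outer loop
   vertex 3.9 1.8 1.6
   vertex 3.4 2.2 0.5
   vertex 4.1 3.2 4.7
  endloop
 endfacet
 facet normal 0.151 -0.905 -0.398
  outer loop
   vertex 3.9 1.8 1.6
   vertex 1.2 1.7 0.8
   vertex 3.4 2.2 0.5
  endloop
 endfacet
 facet normal 0.669 0.712 -0.216
  outer loop
   vertex 2.4 4.1 2.4
   vertex 2.2 4.5 3.1
   vertex 4.1 3.2 4.7
  endloop
 endfacet
 facet normal 0.697 0.672 -0.252
  outer loop
   vertex 2.4 4.1 2.4
   vertex 4.1 3.2 4.7
   vertex 2.4 3.5 0.8
  endloop
 endfacet
 facet normal 0.541 0.787 -0.295
  outer loop
   vertex 2.4 4.1 2.4
   vertex 2.4 3.5 0.8
   vertex 2.2 4.5 3.1
  endloop
 endfacet
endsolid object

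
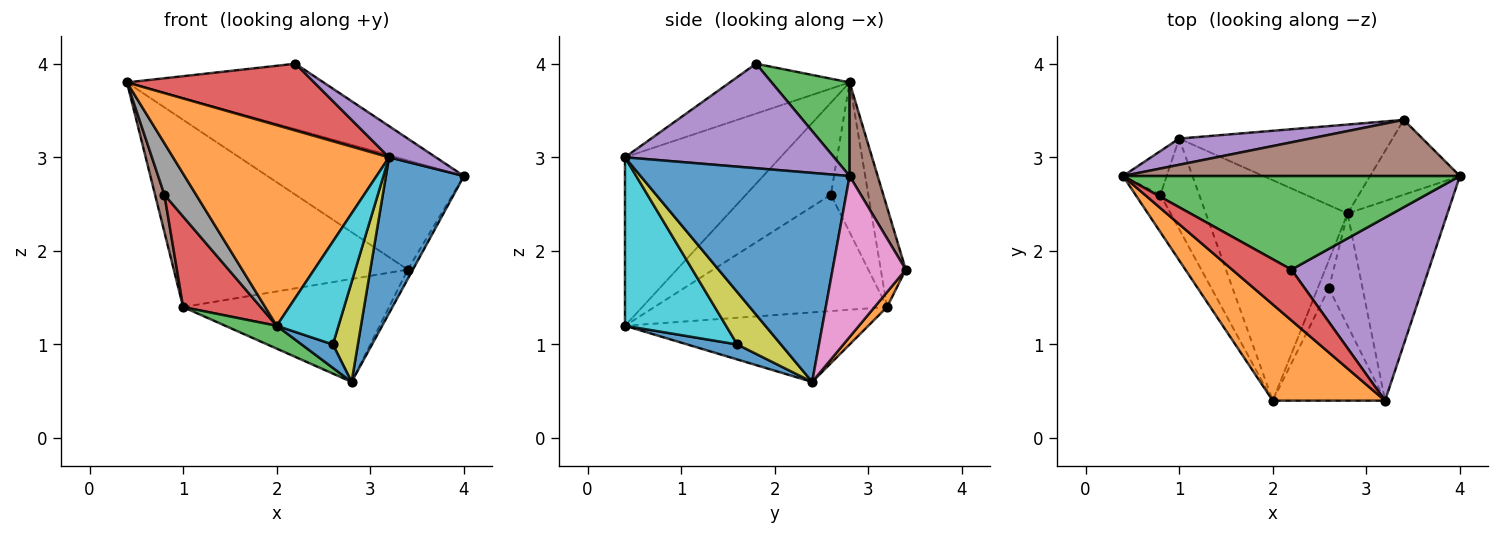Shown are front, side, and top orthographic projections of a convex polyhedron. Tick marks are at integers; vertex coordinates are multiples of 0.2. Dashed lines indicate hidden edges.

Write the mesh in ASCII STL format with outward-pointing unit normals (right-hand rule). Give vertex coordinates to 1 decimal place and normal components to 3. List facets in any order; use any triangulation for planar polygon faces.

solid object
 facet normal 0.855 -0.319 -0.408
  outer loop
   vertex 2.8 2.4 0.6
   vertex 4.0 2.8 2.8
   vertex 3.2 0.4 3.0
  endloop
 endfacet
 facet normal -0.544 -0.756 0.363
  outer loop
   vertex 2.0 0.4 1.2
   vertex 3.2 0.4 3.0
   vertex 0.4 2.8 3.8
  endloop
 endfacet
 facet normal 0.222 0.559 0.799
  outer loop
   vertex 2.2 1.8 4.0
   vertex 4.0 2.8 2.8
   vertex 0.4 2.8 3.8
  endloop
 endfacet
 facet normal -0.454 -0.709 0.539
  outer loop
   vertex 2.2 1.8 4.0
   vertex 0.4 2.8 3.8
   vertex 3.2 0.4 3.0
  endloop
 endfacet
 facet normal 0.600 -0.134 0.788
  outer loop
   vertex 2.2 1.8 4.0
   vertex 3.2 0.4 3.0
   vertex 4.0 2.8 2.8
  endloop
 endfacet
 facet normal 0.126 0.882 0.454
  outer loop
   vertex 3.4 3.4 1.8
   vertex 0.4 2.8 3.8
   vertex 4.0 2.8 2.8
  endloop
 endfacet
 facet normal 0.872 0.061 -0.486
  outer loop
   vertex 3.4 3.4 1.8
   vertex 4.0 2.8 2.8
   vertex 2.8 2.4 0.6
  endloop
 endfacet
 facet normal -0.908 -0.339 -0.246
  outer loop
   vertex 0.8 2.6 2.6
   vertex 2.0 0.4 1.2
   vertex 0.4 2.8 3.8
  endloop
 endfacet
 facet normal 0.758 -0.433 -0.487
  outer loop
   vertex 2.6 1.6 1.0
   vertex 2.8 2.4 0.6
   vertex 3.2 0.4 3.0
  endloop
 endfacet
 facet normal 0.742 -0.453 -0.494
  outer loop
   vertex 2.6 1.6 1.0
   vertex 3.2 0.4 3.0
   vertex 2.0 0.4 1.2
  endloop
 endfacet
 facet normal 0.716 -0.447 -0.537
  outer loop
   vertex 2.6 1.6 1.0
   vertex 2.0 0.4 1.2
   vertex 2.8 2.4 0.6
  endloop
 endfacet
 facet normal 0.046 0.756 -0.653
  outer loop
   vertex 1.0 3.2 1.4
   vertex 3.4 3.4 1.8
   vertex 2.8 2.4 0.6
  endloop
 endfacet
 facet normal -0.439 -0.093 -0.894
  outer loop
   vertex 1.0 3.2 1.4
   vertex 2.8 2.4 0.6
   vertex 2.0 0.4 1.2
  endloop
 endfacet
 facet normal -0.905 -0.302 -0.302
  outer loop
   vertex 1.0 3.2 1.4
   vertex 2.0 0.4 1.2
   vertex 0.8 2.6 2.6
  endloop
 endfacet
 facet normal -0.105 0.985 0.138
  outer loop
   vertex 1.0 3.2 1.4
   vertex 0.4 2.8 3.8
   vertex 3.4 3.4 1.8
  endloop
 endfacet
 facet normal -0.933 -0.233 -0.272
  outer loop
   vertex 1.0 3.2 1.4
   vertex 0.8 2.6 2.6
   vertex 0.4 2.8 3.8
  endloop
 endfacet
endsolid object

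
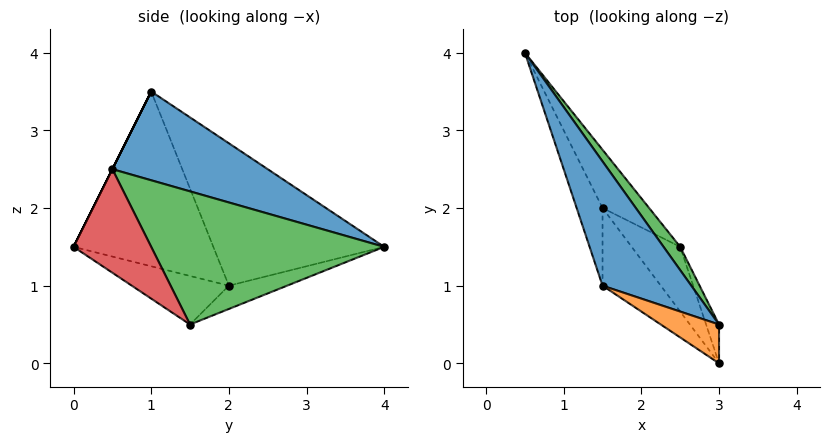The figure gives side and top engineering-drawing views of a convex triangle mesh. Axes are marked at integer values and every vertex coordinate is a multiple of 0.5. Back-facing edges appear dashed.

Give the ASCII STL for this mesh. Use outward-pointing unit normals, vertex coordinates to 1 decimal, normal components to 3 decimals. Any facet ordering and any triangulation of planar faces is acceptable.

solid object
 facet normal 0.577 0.577 0.577
  outer loop
   vertex 1.5 1.0 3.5
   vertex 3.0 0.5 2.5
   vertex 0.5 4.0 1.5
  endloop
 endfacet
 facet normal 0.000 -0.894 0.447
  outer loop
   vertex 3.0 0.0 1.5
   vertex 3.0 0.5 2.5
   vertex 1.5 1.0 3.5
  endloop
 endfacet
 facet normal 0.796 0.597 0.100
  outer loop
   vertex 2.5 1.5 0.5
   vertex 0.5 4.0 1.5
   vertex 3.0 0.5 2.5
  endloop
 endfacet
 facet normal 0.963 0.241 -0.120
  outer loop
   vertex 2.5 1.5 0.5
   vertex 3.0 0.5 2.5
   vertex 3.0 0.0 1.5
  endloop
 endfacet
 facet normal -0.744 -0.620 -0.248
  outer loop
   vertex 1.5 2.0 1.0
   vertex 3.0 0.0 1.5
   vertex 1.5 1.0 3.5
  endloop
 endfacet
 facet normal -0.898 -0.408 -0.163
  outer loop
   vertex 1.5 2.0 1.0
   vertex 1.5 1.0 3.5
   vertex 0.5 4.0 1.5
  endloop
 endfacet
 facet normal -0.577 -0.577 -0.577
  outer loop
   vertex 1.5 2.0 1.0
   vertex 2.5 1.5 0.5
   vertex 3.0 0.0 1.5
  endloop
 endfacet
 facet normal -0.447 0.000 -0.894
  outer loop
   vertex 1.5 2.0 1.0
   vertex 0.5 4.0 1.5
   vertex 2.5 1.5 0.5
  endloop
 endfacet
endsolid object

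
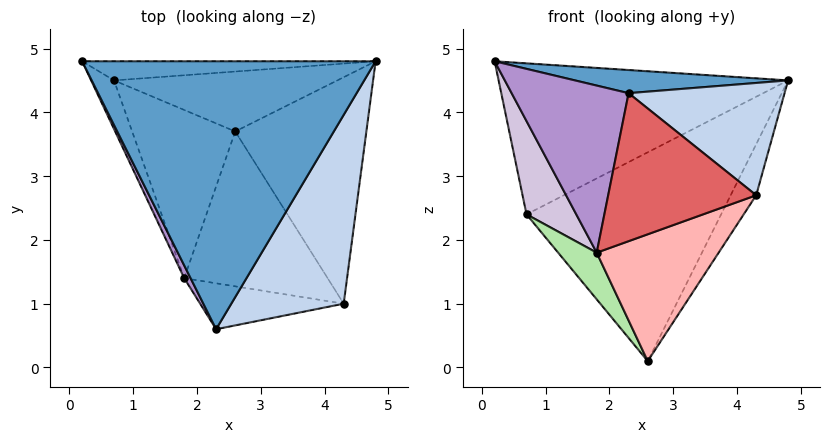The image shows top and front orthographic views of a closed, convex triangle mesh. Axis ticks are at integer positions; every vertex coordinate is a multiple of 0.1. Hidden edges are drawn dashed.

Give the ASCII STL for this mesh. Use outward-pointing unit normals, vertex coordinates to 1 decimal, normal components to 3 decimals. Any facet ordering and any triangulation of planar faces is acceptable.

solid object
 facet normal 0.065 -0.086 0.994
  outer loop
   vertex 2.3 0.6 4.3
   vertex 4.8 4.8 4.5
   vertex 0.2 4.8 4.8
  endloop
 endfacet
 facet normal 0.620 -0.401 0.675
  outer loop
   vertex 4.3 1.0 2.7
   vertex 4.8 4.8 4.5
   vertex 2.3 0.6 4.3
  endloop
 endfacet
 facet normal 0.879 0.105 -0.466
  outer loop
   vertex 4.3 1.0 2.7
   vertex 2.6 3.7 0.1
   vertex 4.8 4.8 4.5
  endloop
 endfacet
 facet normal -0.008 0.992 -0.126
  outer loop
   vertex 0.7 4.5 2.4
   vertex 0.2 4.8 4.8
   vertex 4.8 4.8 4.5
  endloop
 endfacet
 facet normal 0.071 0.959 -0.275
  outer loop
   vertex 0.7 4.5 2.4
   vertex 4.8 4.8 4.5
   vertex 2.6 3.7 0.1
  endloop
 endfacet
 facet normal -0.788 -0.165 -0.594
  outer loop
   vertex 1.8 1.4 1.8
   vertex 0.7 4.5 2.4
   vertex 2.6 3.7 0.1
  endloop
 endfacet
 facet normal -0.046 -0.954 -0.296
  outer loop
   vertex 1.8 1.4 1.8
   vertex 4.3 1.0 2.7
   vertex 2.3 0.6 4.3
  endloop
 endfacet
 facet normal 0.174 -0.624 -0.762
  outer loop
   vertex 1.8 1.4 1.8
   vertex 2.6 3.7 0.1
   vertex 4.3 1.0 2.7
  endloop
 endfacet
 facet normal -0.892 -0.450 0.034
  outer loop
   vertex 1.8 1.4 1.8
   vertex 2.3 0.6 4.3
   vertex 0.2 4.8 4.8
  endloop
 endfacet
 facet normal -0.940 -0.303 -0.158
  outer loop
   vertex 1.8 1.4 1.8
   vertex 0.2 4.8 4.8
   vertex 0.7 4.5 2.4
  endloop
 endfacet
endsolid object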